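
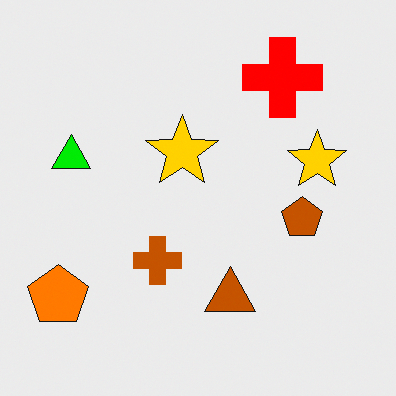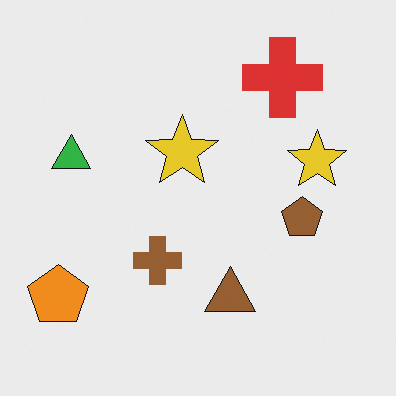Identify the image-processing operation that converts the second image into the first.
It was made much more vivid (saturation change).

All colors are more vivid — a global saturation change.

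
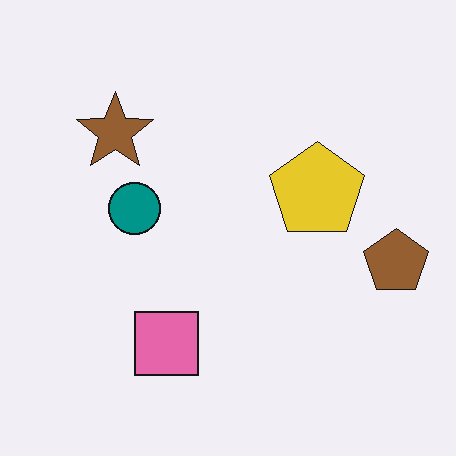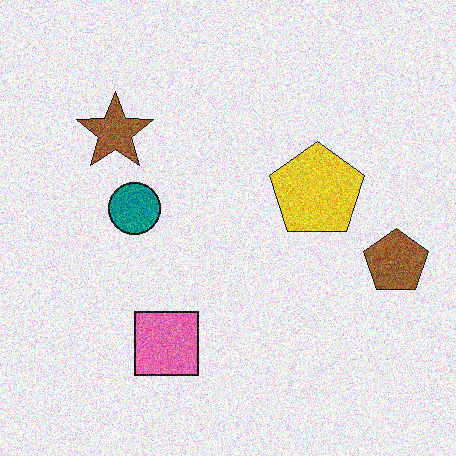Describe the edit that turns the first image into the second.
It was degraded with a thick layer of grain.

Random speckle covers the whole image, including the flat background.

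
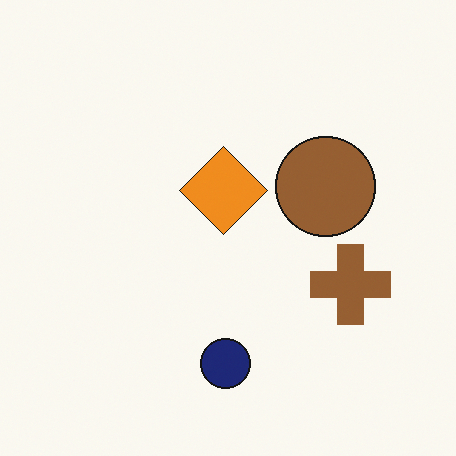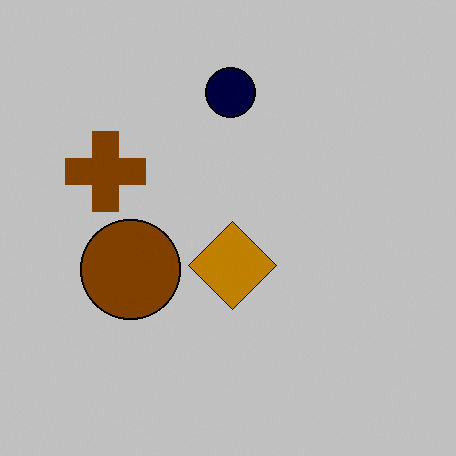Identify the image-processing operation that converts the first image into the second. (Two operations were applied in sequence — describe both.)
The image was aggressively posterized, then rotated 180°.

Each flat color has snapped to a coarser quantized level — most visibly, the near-white background has dropped to a flat grey. The navy circle sits in the bottom of the first image and the top of the second — consistent with a whole-image 180° rotation.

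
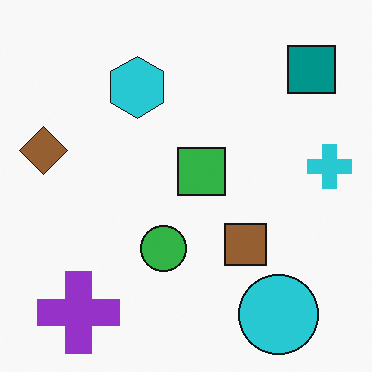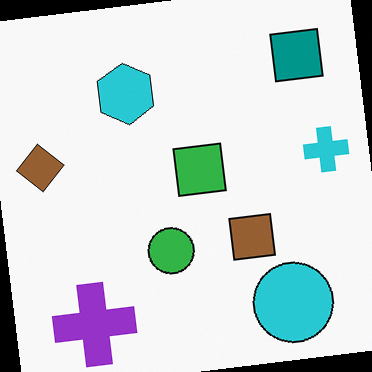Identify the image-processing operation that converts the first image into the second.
The transformation is: rotated counter-clockwise by a slight angle.

Every shape is tilted by the same angle and the image corners show triangular fill wedges — a whole-image rotation by a non-right angle.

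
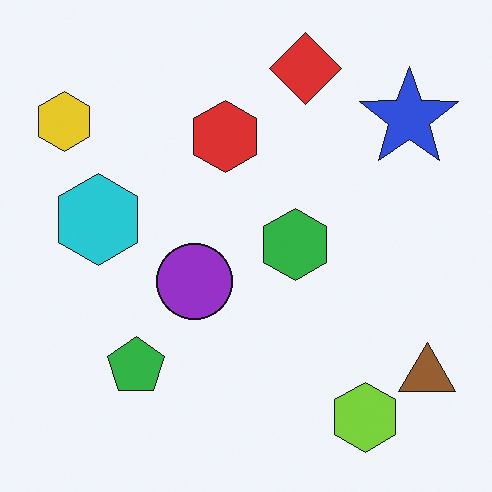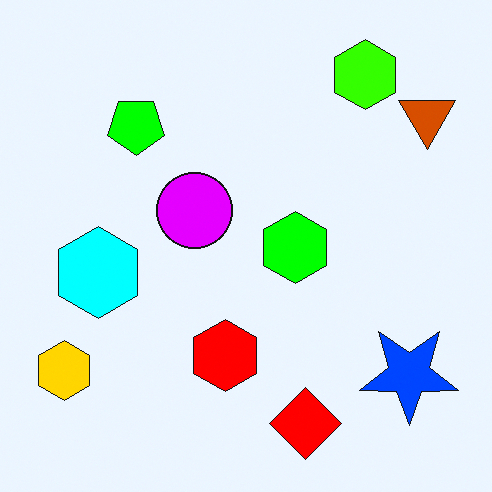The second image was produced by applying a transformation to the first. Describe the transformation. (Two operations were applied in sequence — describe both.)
Flipped vertically (top ↔ bottom), then heavily oversaturated.

The red diamond is in the top of the first image and the bottom of the second — shapes on opposite sides of the horizontal midline have swapped in a mirror flip. All colors are more vivid — a global saturation change.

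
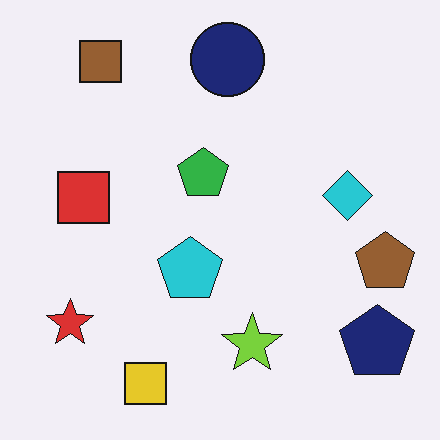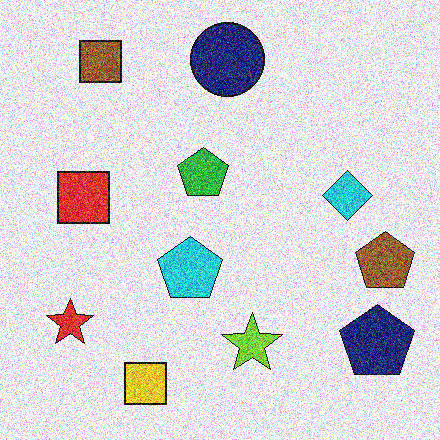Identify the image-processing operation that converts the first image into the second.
Degraded with heavy additive noise.

Random speckle covers the whole image, including the flat background.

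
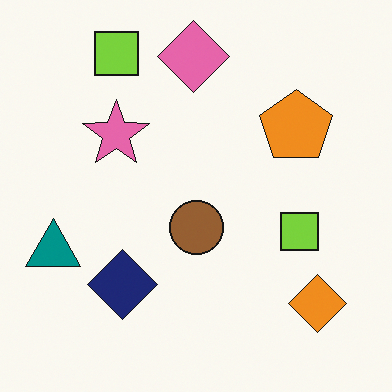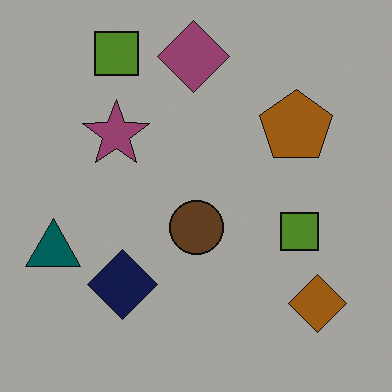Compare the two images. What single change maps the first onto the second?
Darkened a lot.

Every pixel — background and shapes alike — is uniformly darkened.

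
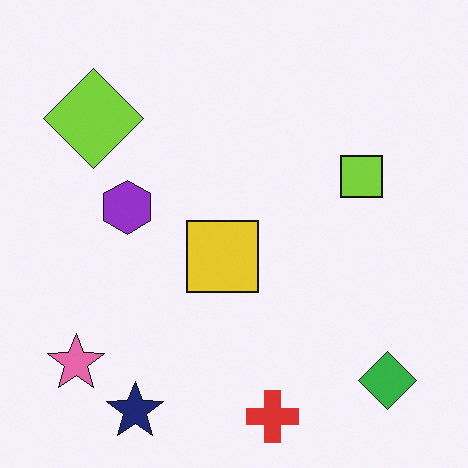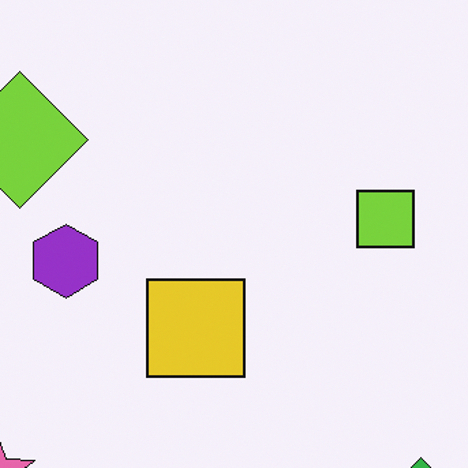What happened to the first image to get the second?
It was cropped to a modestly smaller region and rescaled.

The visible shapes are larger and the field of view is narrower; shapes near the original edges may be partly or wholly outside the frame — a crop-and-rescale.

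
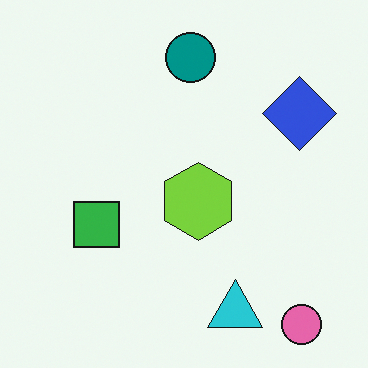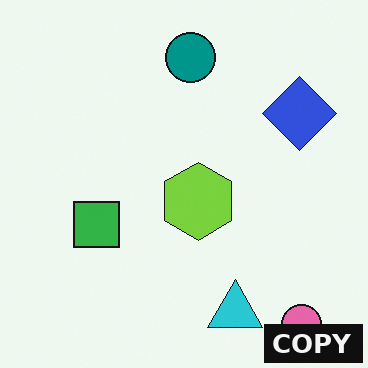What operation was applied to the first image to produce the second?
The second image is the first watermarked with the text "COPY" in the lower-right corner.

A dark label reading "COPY" appears in the lower-right corner.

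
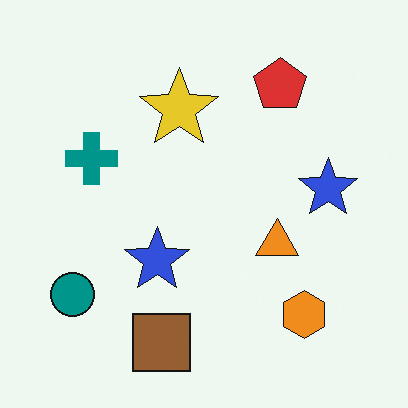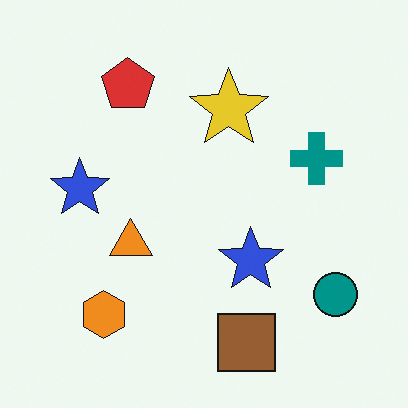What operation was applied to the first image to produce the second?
This is the original image flipped horizontally (left ↔ right).

The teal circle is in the bottom-left of the first image and the bottom-right of the second — shapes on opposite sides of the vertical midline have swapped in a mirror flip.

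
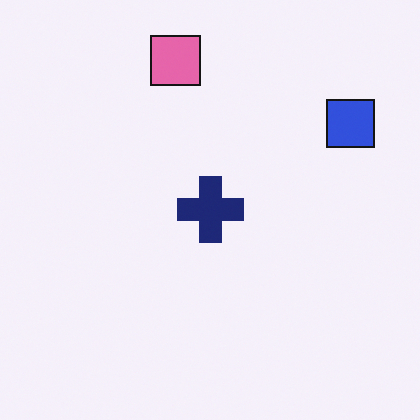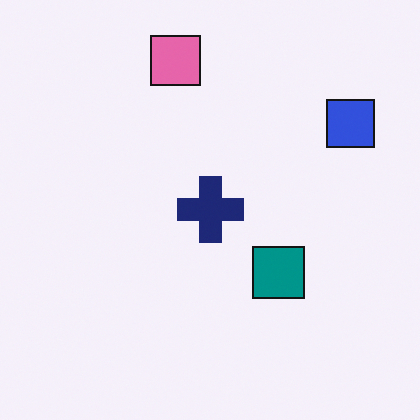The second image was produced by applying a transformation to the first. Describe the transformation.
Overlaid with an additional teal square.

A teal square appears in the second image that is absent from the first.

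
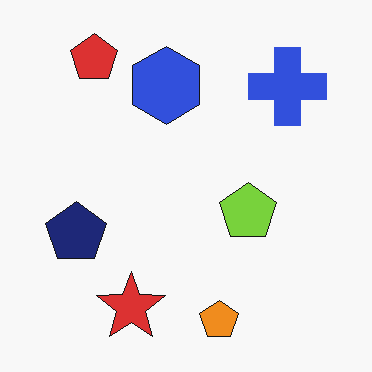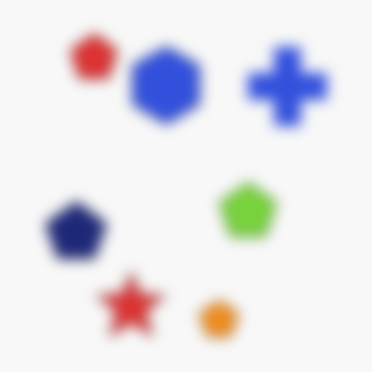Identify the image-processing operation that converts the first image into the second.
It was strongly gaussian-blurred.

Shape edges and outlines are uniformly softened across the whole image.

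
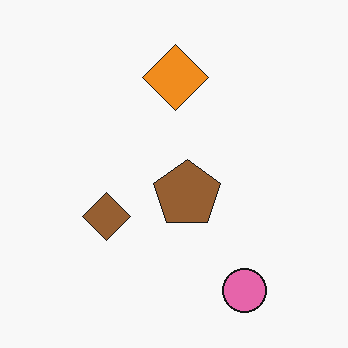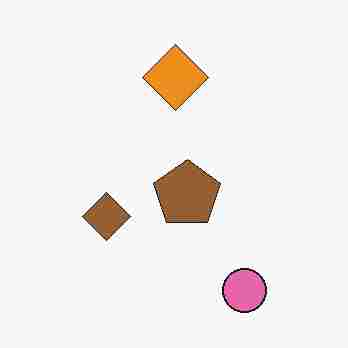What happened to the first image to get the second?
Degraded with heavy JPEG compression.

Blocky 8×8 compression artifacts appear around shape edges and the flat background shows ringing — characteristic JPEG degradation.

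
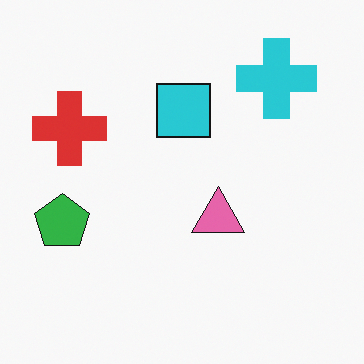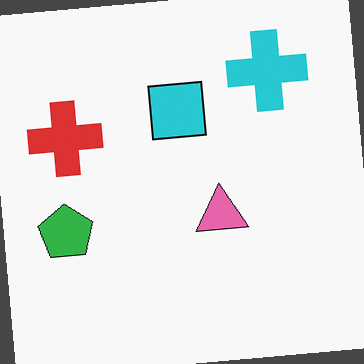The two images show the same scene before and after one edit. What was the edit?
The transformation is: rotated counter-clockwise by a small amount.

Every shape is tilted by the same angle and the image corners show triangular fill wedges — a whole-image rotation by a non-right angle.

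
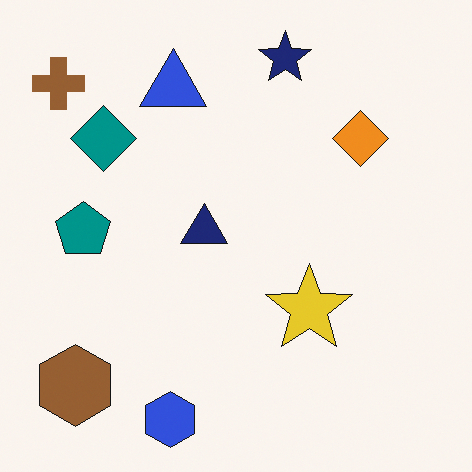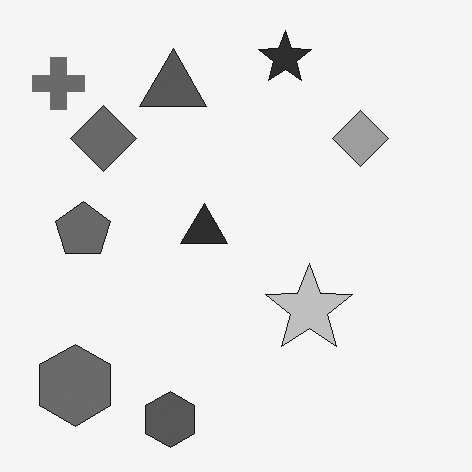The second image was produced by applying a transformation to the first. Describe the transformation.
The image was converted to grayscale.

All color is removed — every shape is now a shade of grey.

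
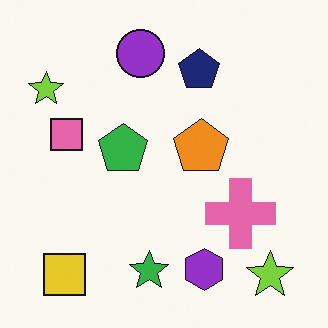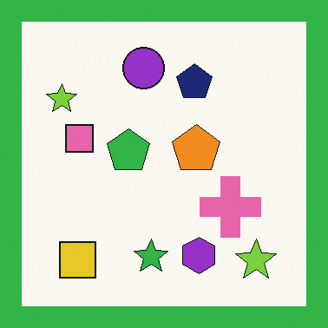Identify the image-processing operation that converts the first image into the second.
It was framed with a green border.

A solid green frame runs around the edge of the second image, with the content slightly shrunk inside it.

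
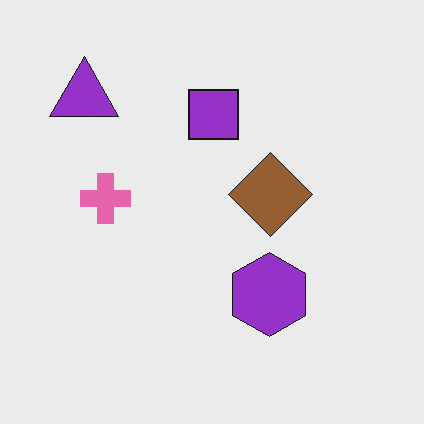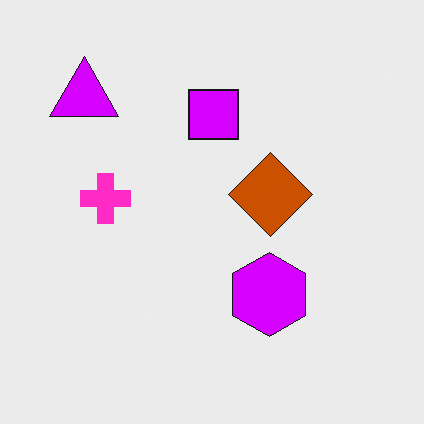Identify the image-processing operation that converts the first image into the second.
This is the original image heavily oversaturated.

All colors are more vivid — a global saturation change.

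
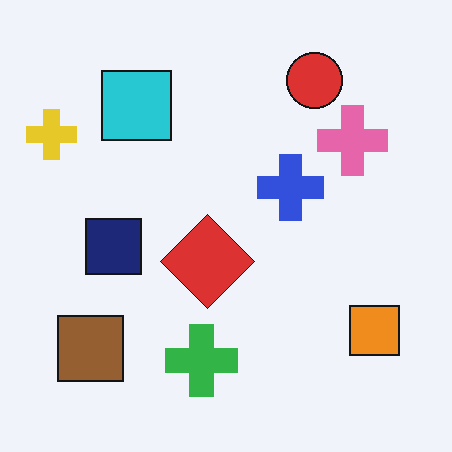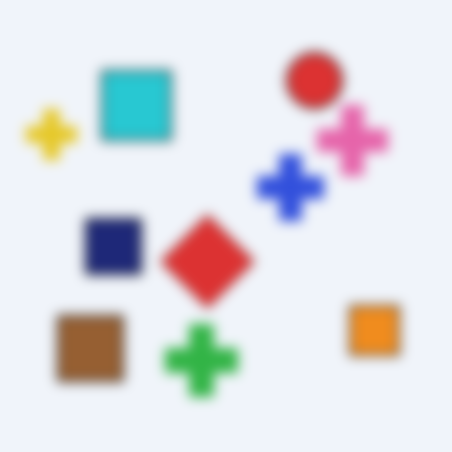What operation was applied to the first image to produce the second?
The second image is the first strongly gaussian-blurred.

Shape edges and outlines are uniformly softened across the whole image.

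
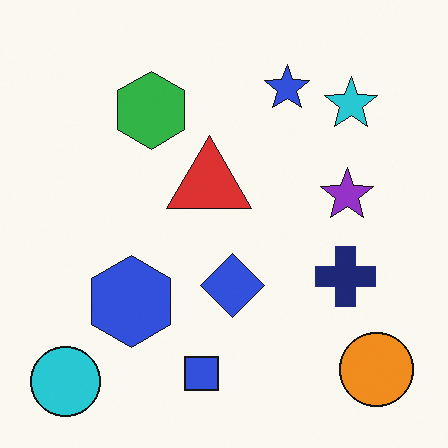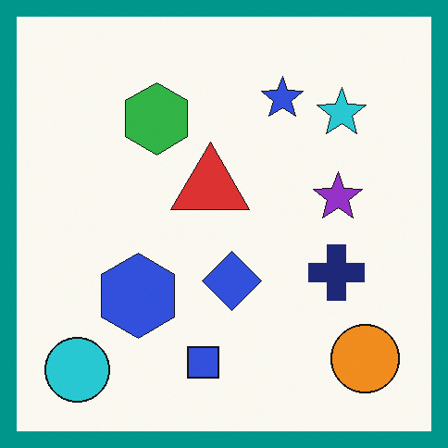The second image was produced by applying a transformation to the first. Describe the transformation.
This is the original image framed with a teal border.

A solid teal frame runs around the edge of the second image, with the content slightly shrunk inside it.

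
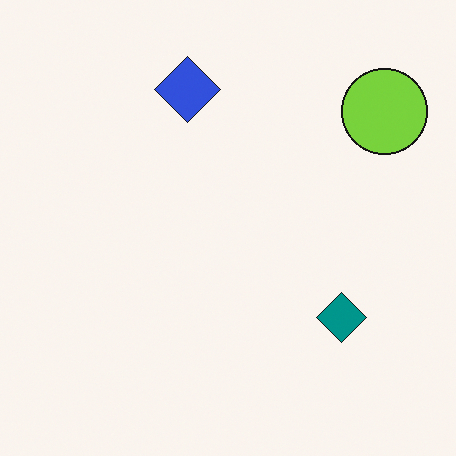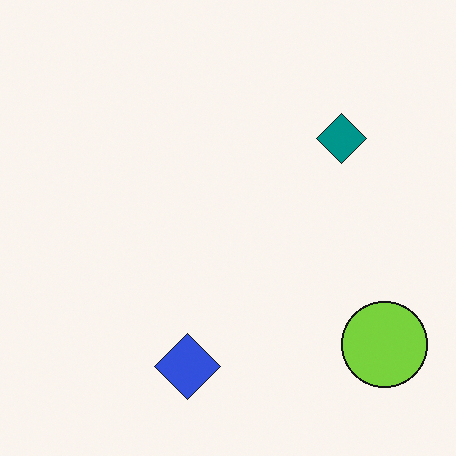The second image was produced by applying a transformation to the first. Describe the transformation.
The image was flipped vertically (top ↔ bottom).

The blue diamond is in the top of the first image and the bottom of the second — shapes on opposite sides of the horizontal midline have swapped in a mirror flip.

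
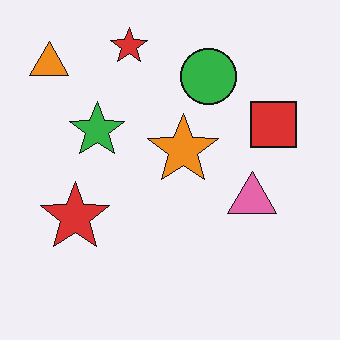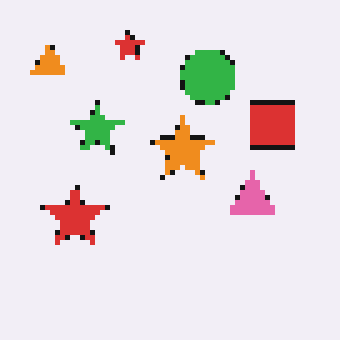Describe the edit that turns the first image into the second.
The second image is the first lightly pixelated (a mild mosaic effect).

Shapes are reduced to large square blocks; fine edges and outlines are lost — a downscale-then-upscale (mosaic) effect.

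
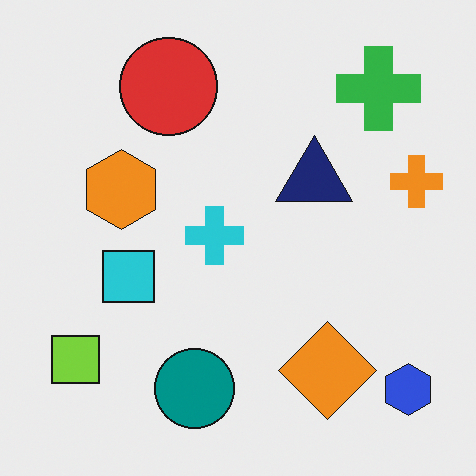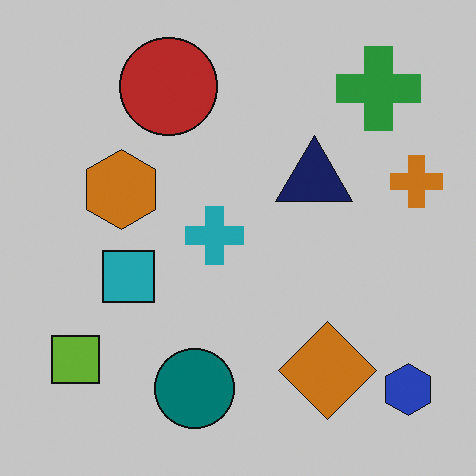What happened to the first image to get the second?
Darkened a little.

Every pixel — background and shapes alike — is uniformly darkened.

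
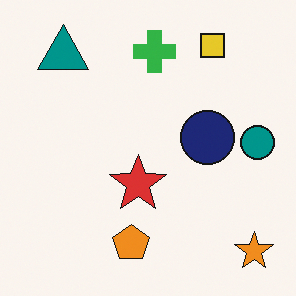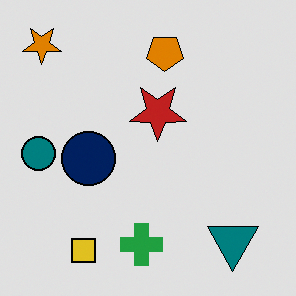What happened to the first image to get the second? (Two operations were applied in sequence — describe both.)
This is the original image rotated 180°, then posterized to a reduced palette.

The orange star sits in the bottom-right of the first image and the top-left of the second — consistent with a whole-image 180° rotation. Each flat color has snapped to a coarser quantized level — most visibly, the near-white background has dropped to a flat grey.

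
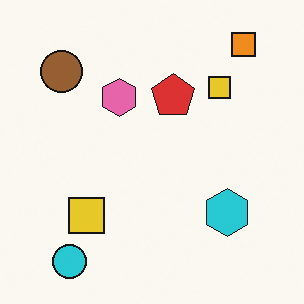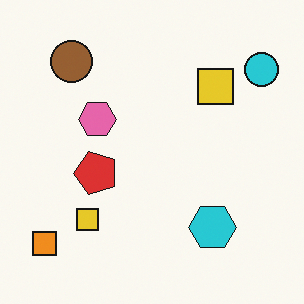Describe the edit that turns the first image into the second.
The transformation is: transposed (reflected across the top-left ↔ bottom-right diagonal).

Shapes have swapped their row and column positions — what was in the top-right is now in the bottom-left — a diagonal reflection.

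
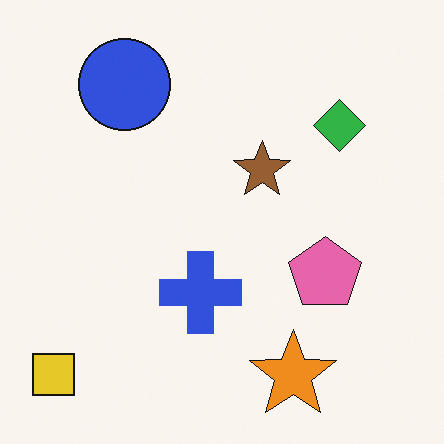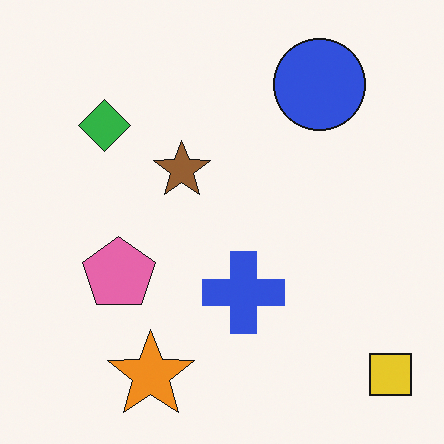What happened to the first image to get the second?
This is the original image flipped horizontally (left ↔ right).

The yellow square is in the bottom-left of the first image and the bottom-right of the second — shapes on opposite sides of the vertical midline have swapped in a mirror flip.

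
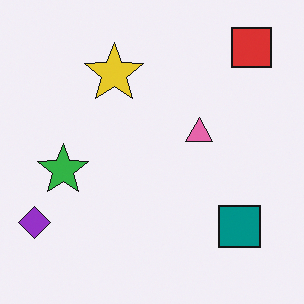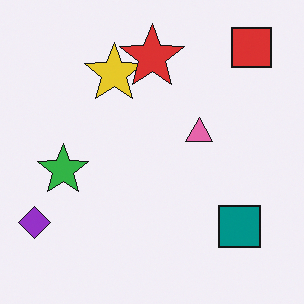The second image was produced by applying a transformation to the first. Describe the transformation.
The second image is the first overlaid with an additional red star.

A red star appears in the second image that is absent from the first.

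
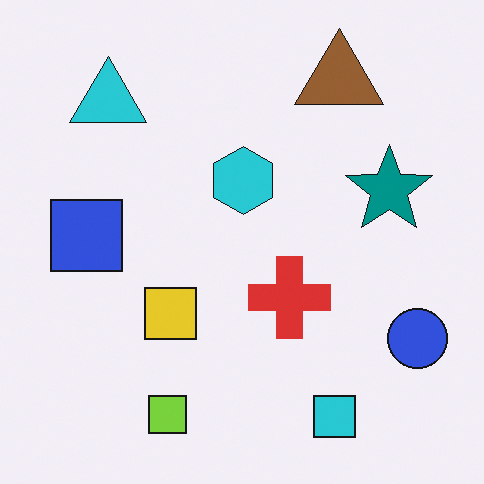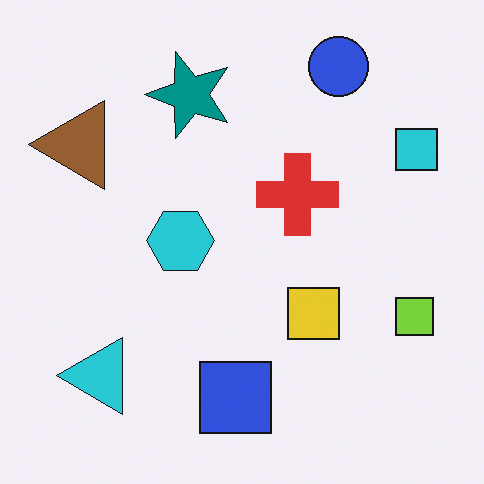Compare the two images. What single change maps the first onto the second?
The transformation is: rotated 90° counter-clockwise.

The blue circle sits in the bottom-right of the first image and the top-right of the second — consistent with a whole-image 90° counter-clockwise rotation.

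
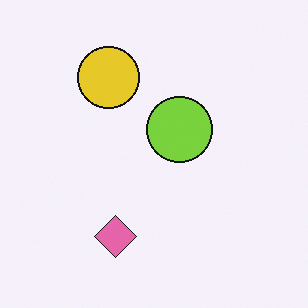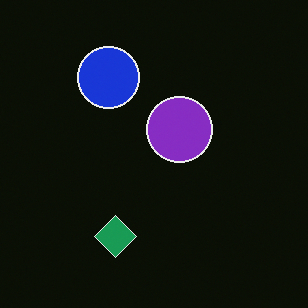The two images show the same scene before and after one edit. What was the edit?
It was color-inverted (negative).

The light background has become dark and every shape's color is its complement — a photographic negative.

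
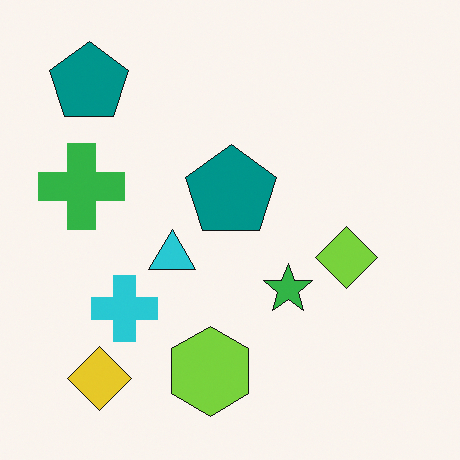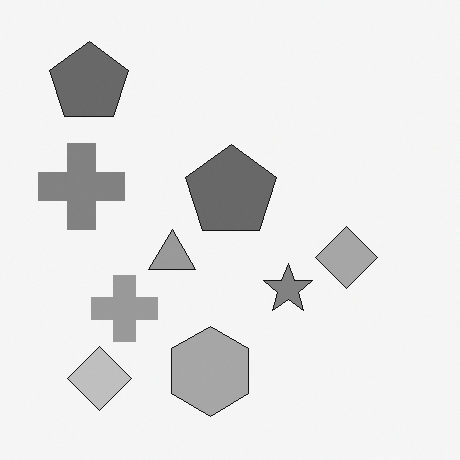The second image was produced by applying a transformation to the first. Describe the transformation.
Converted to grayscale.

All color is removed — every shape is now a shade of grey.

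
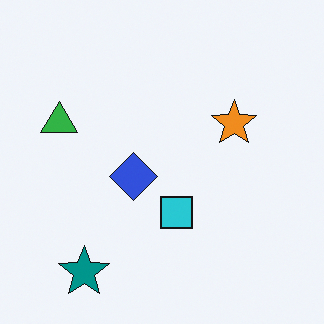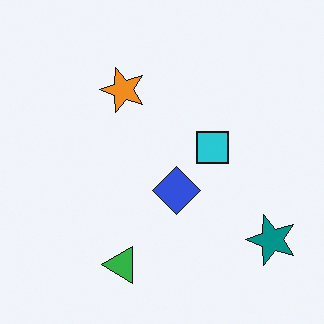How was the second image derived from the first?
This is the original image rotated 90° counter-clockwise.

The teal star sits in the bottom-left of the first image and the bottom-right of the second — consistent with a whole-image 90° counter-clockwise rotation.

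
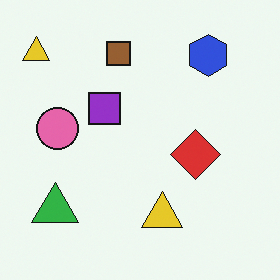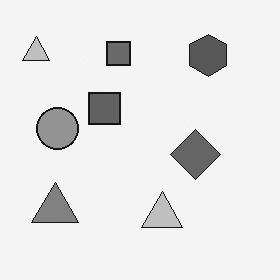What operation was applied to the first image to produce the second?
The transformation is: converted to grayscale.

All color is removed — every shape is now a shade of grey.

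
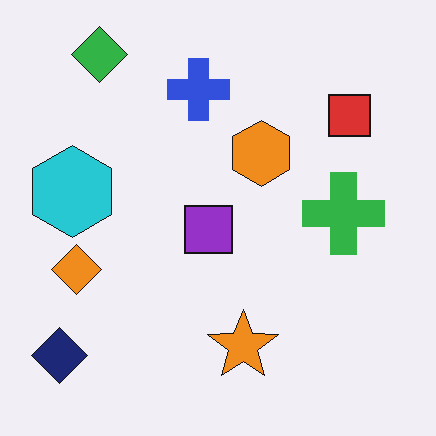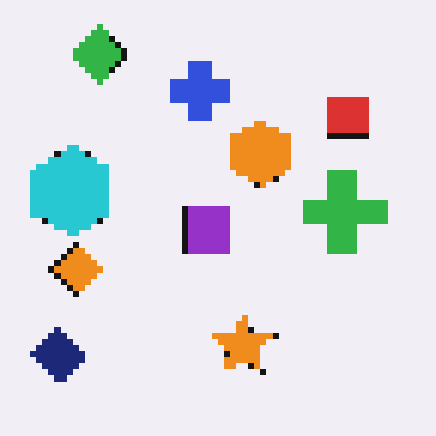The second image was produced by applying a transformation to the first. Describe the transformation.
The transformation is: pixelated into visible square blocks.

Shapes are reduced to large square blocks; fine edges and outlines are lost — a downscale-then-upscale (mosaic) effect.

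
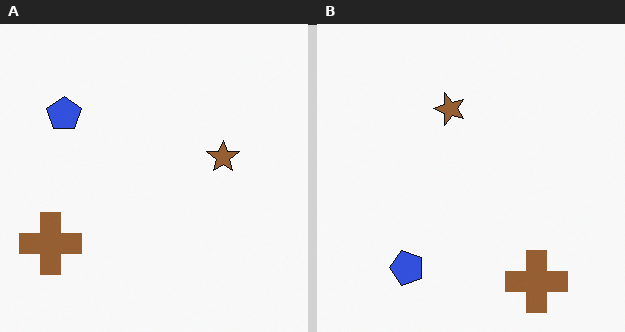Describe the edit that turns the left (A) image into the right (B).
This is the original image rotated 90° counter-clockwise.

The brown cross sits in the bottom-left of the left (A) image and the bottom-right of the right (B) — consistent with a whole-image 90° counter-clockwise rotation.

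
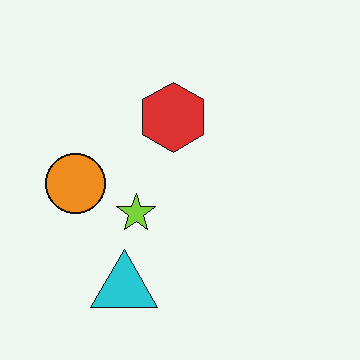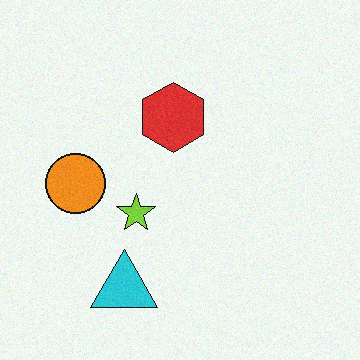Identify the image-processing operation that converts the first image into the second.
It was degraded with light additive noise.

Random speckle covers the whole image, including the flat background.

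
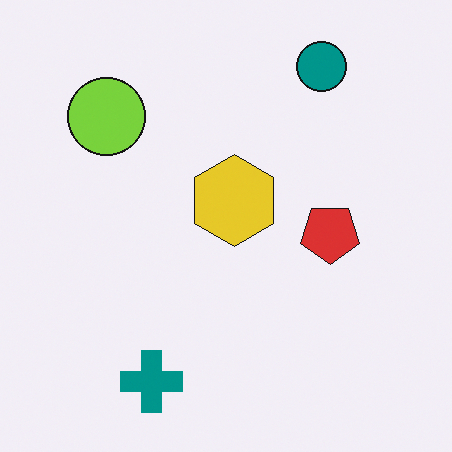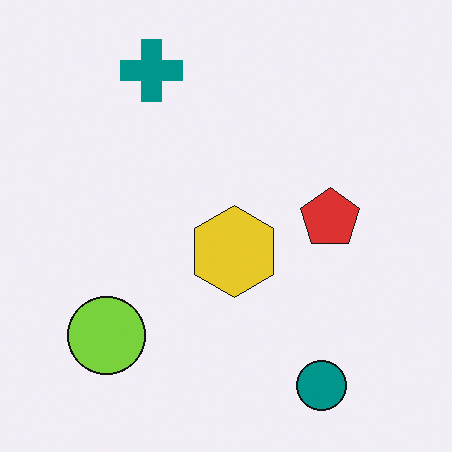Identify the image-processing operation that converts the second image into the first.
It was flipped vertically (top ↔ bottom).

The teal circle is in the bottom-right of the second image and the top-right of the first — shapes on opposite sides of the horizontal midline have swapped in a mirror flip.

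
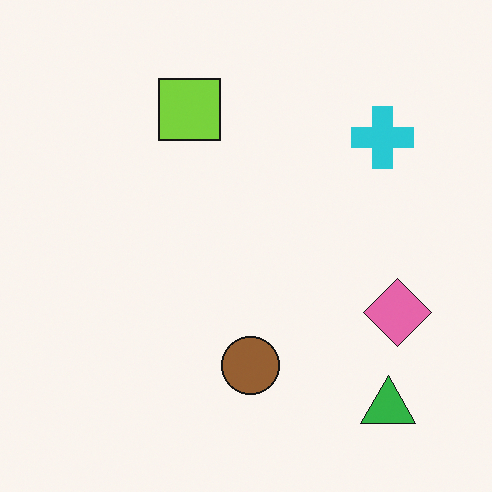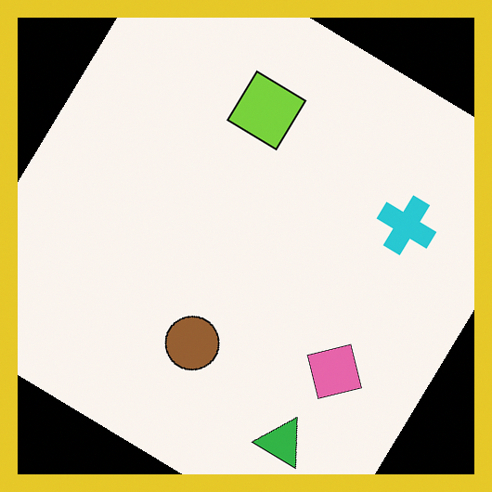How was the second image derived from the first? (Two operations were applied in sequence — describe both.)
Rotated clockwise by a large amount — several tens of degrees, then framed with a yellow border.

Every shape is tilted by the same angle and the image corners show triangular fill wedges — a whole-image rotation by a non-right angle. A solid yellow frame runs around the edge of the second image, with the content slightly shrunk inside it.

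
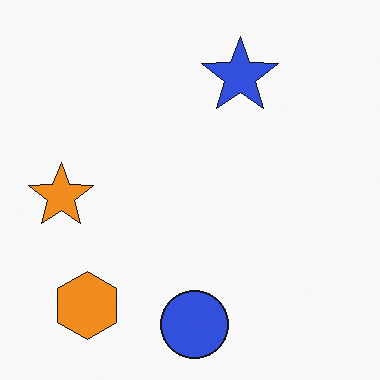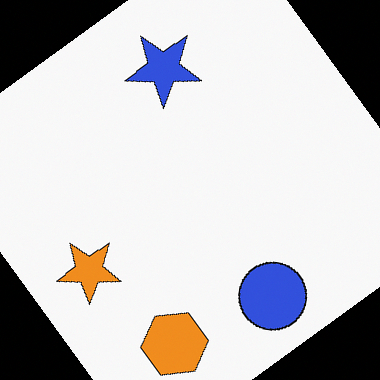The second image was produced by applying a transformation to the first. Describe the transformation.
It was rotated counter-clockwise by a large amount — several tens of degrees.

Every shape is tilted by the same angle and the image corners show triangular fill wedges — a whole-image rotation by a non-right angle.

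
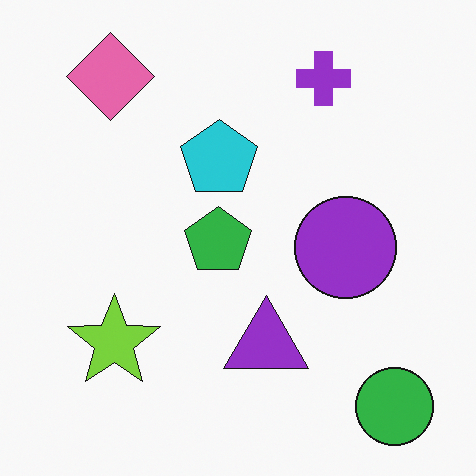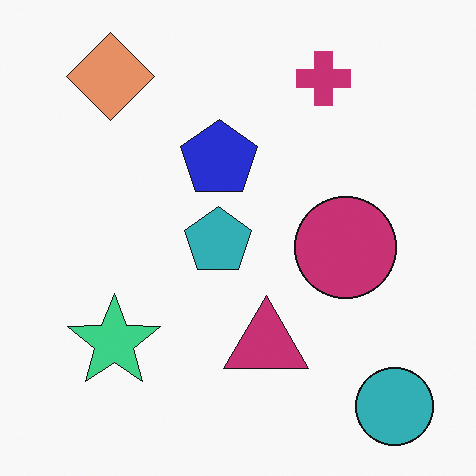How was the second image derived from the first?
The transformation is: hue-shifted slightly.

Every shape's color has rotated by the same amount around the hue wheel — a uniform hue shift.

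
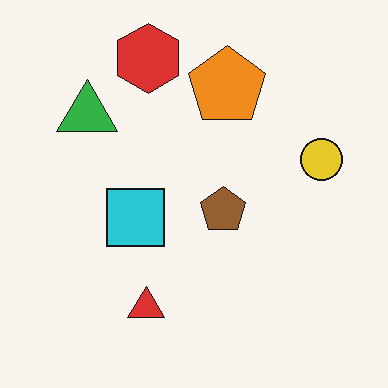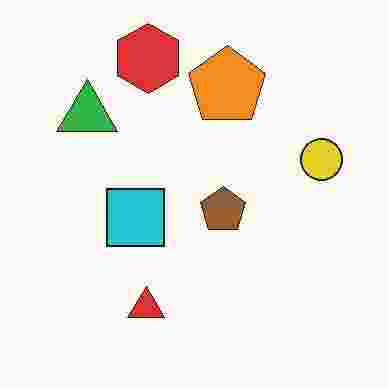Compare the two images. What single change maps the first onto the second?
It was degraded with heavy JPEG compression.

Blocky 8×8 compression artifacts appear around shape edges and the flat background shows ringing — characteristic JPEG degradation.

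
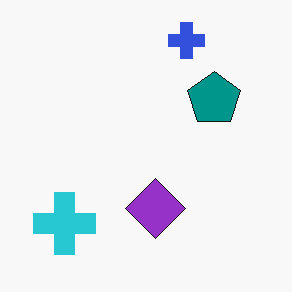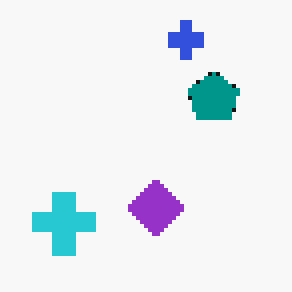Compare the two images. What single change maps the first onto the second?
Lightly pixelated (a mild mosaic effect).

Shapes are reduced to large square blocks; fine edges and outlines are lost — a downscale-then-upscale (mosaic) effect.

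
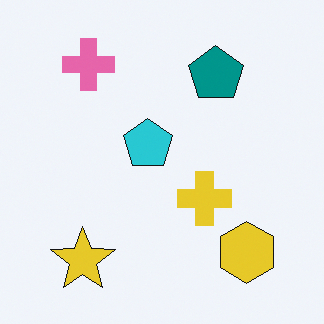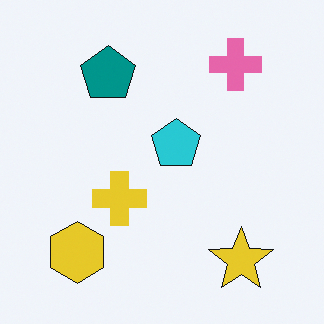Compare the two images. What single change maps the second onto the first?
The transformation is: flipped horizontally (left ↔ right).

The yellow hexagon is in the bottom-left of the second image and the bottom-right of the first — shapes on opposite sides of the vertical midline have swapped in a mirror flip.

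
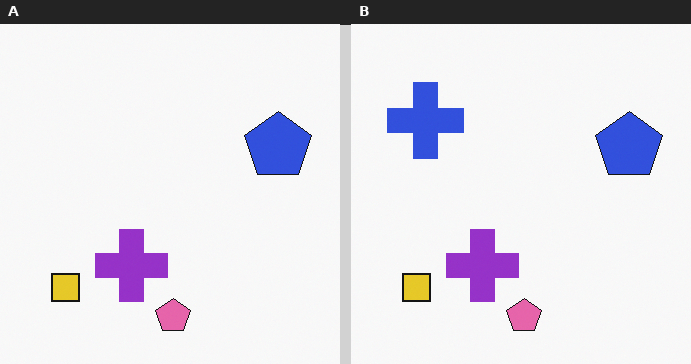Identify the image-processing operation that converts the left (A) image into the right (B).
This is the original image overlaid with an additional blue cross.

A blue cross appears in the right (B) image that is absent from the left (A).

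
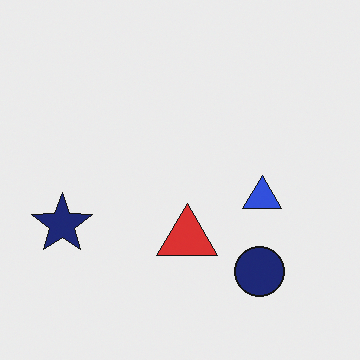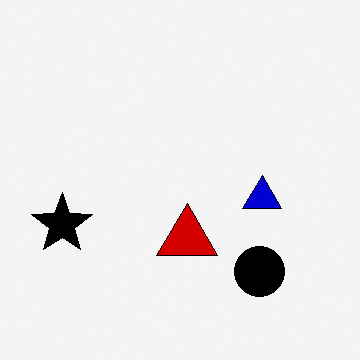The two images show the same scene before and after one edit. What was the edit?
The transformation is: boosted in contrast.

Tones are pushed away from mid-grey across the whole image — a global contrast change.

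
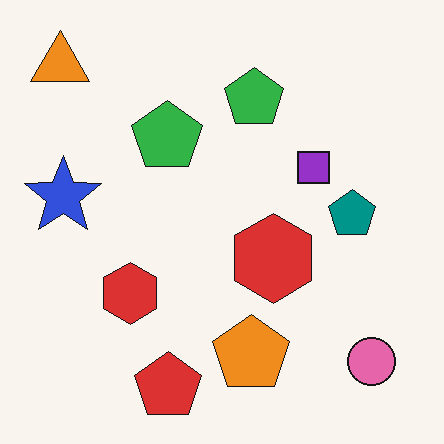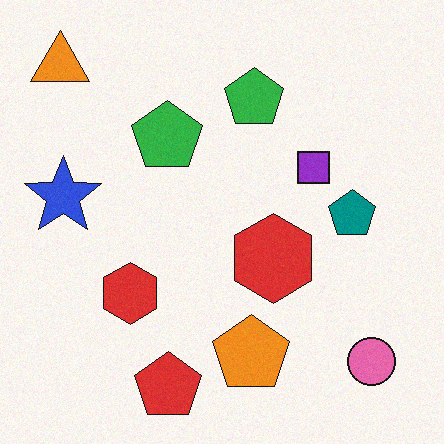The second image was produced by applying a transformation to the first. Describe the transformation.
It was degraded with a light layer of grain.

Random speckle covers the whole image, including the flat background.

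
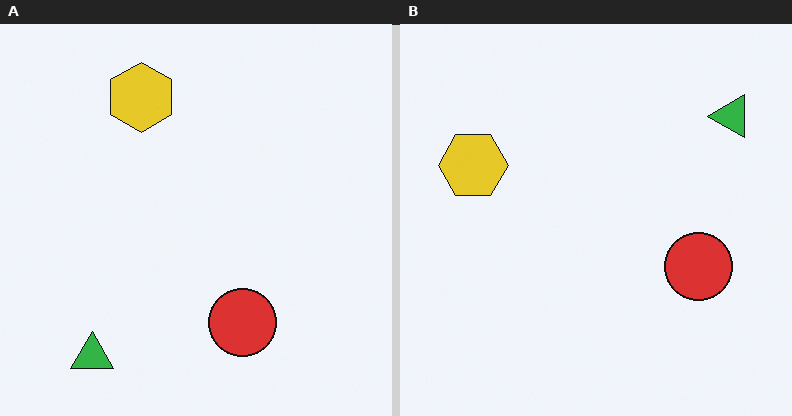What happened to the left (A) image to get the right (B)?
This is the original image transposed (reflected across the top-left ↔ bottom-right diagonal).

Shapes have swapped their row and column positions — what was in the top-right is now in the bottom-left — a diagonal reflection.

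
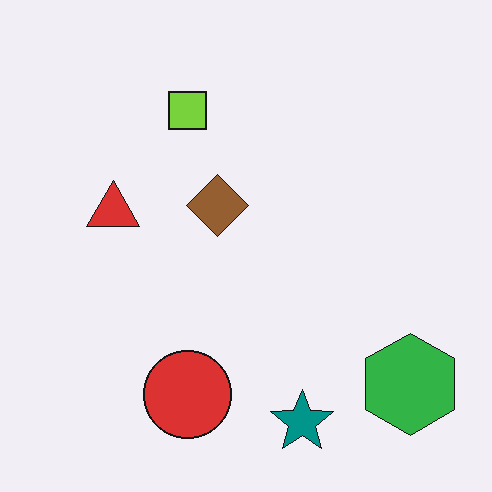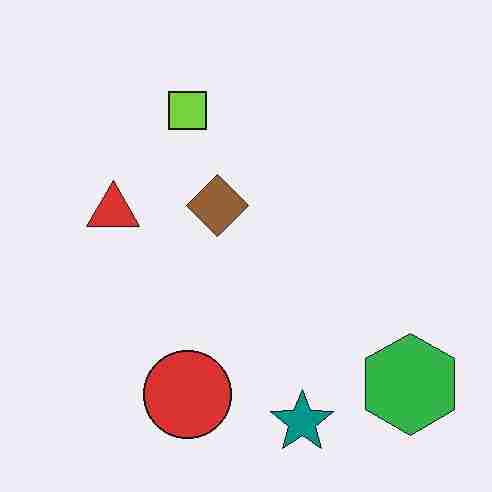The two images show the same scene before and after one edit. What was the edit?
The transformation is: degraded with heavy JPEG compression.

Blocky 8×8 compression artifacts appear around shape edges and the flat background shows ringing — characteristic JPEG degradation.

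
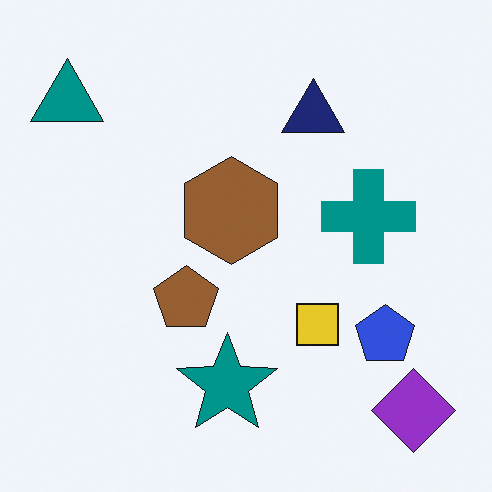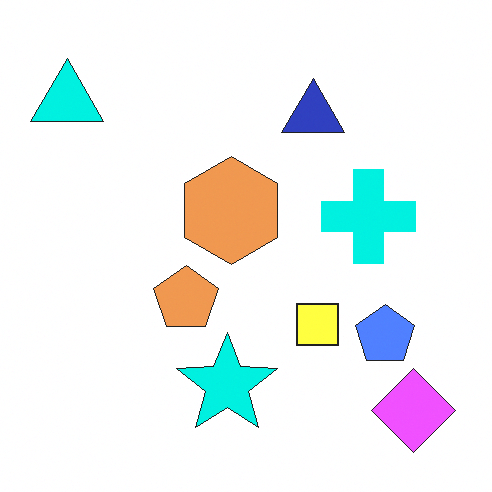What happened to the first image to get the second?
It was noticeably brightened.

Every pixel — background and shapes alike — is uniformly brightened.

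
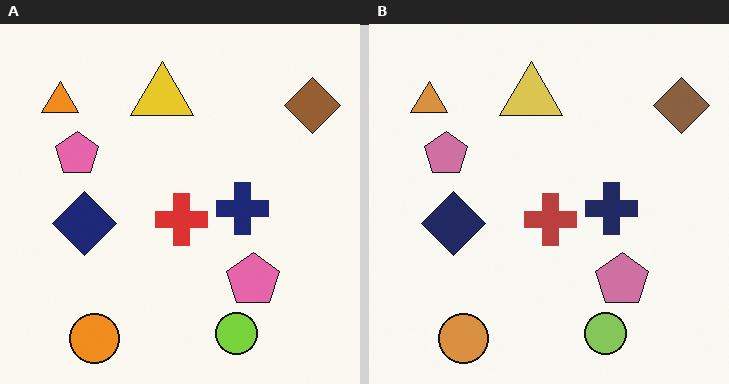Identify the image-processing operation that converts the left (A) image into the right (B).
The image was slightly desaturated.

All colors are more muted and greyish — a global saturation change.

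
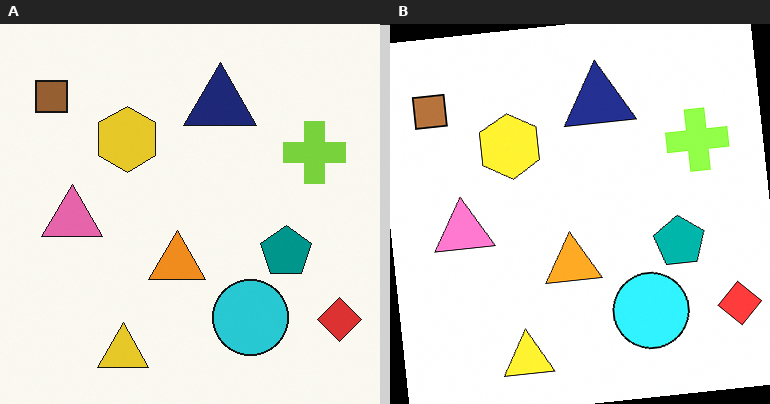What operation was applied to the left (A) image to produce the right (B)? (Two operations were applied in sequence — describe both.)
Rotated counter-clockwise by a small amount, then slightly brightened.

Every shape is tilted by the same angle and the image corners show triangular fill wedges — a whole-image rotation by a non-right angle. Every pixel — background and shapes alike — is uniformly brightened.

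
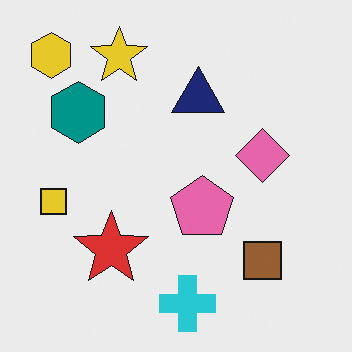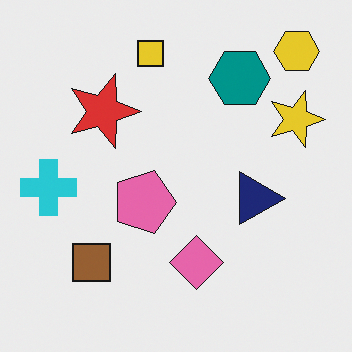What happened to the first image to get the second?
The image was rotated 90° clockwise.

The yellow hexagon sits in the top-left of the first image and the top-right of the second — consistent with a whole-image 90° clockwise rotation.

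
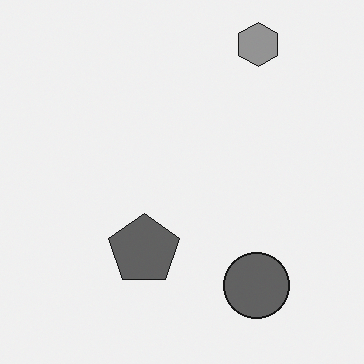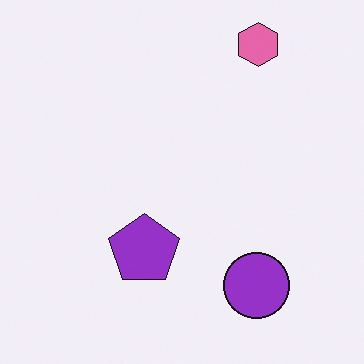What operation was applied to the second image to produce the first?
It was converted to grayscale.

All color is removed — every shape is now a shade of grey.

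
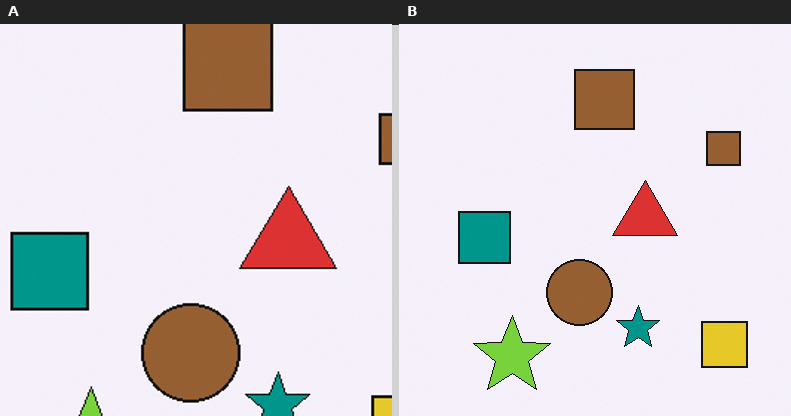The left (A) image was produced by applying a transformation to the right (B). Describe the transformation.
The transformation is: cropped to a modestly smaller region and rescaled.

The visible shapes are larger and the field of view is narrower; shapes near the original edges may be partly or wholly outside the frame — a crop-and-rescale.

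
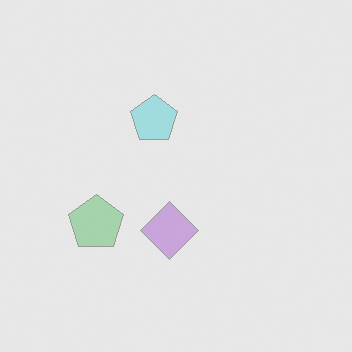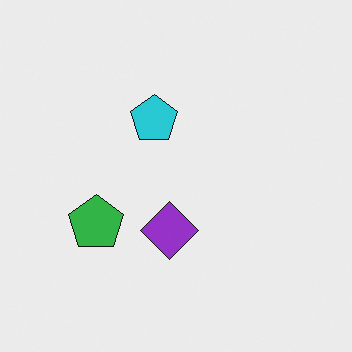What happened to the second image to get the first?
The transformation is: given much lower contrast.

Tones are pushed toward mid-grey across the whole image — a global contrast change.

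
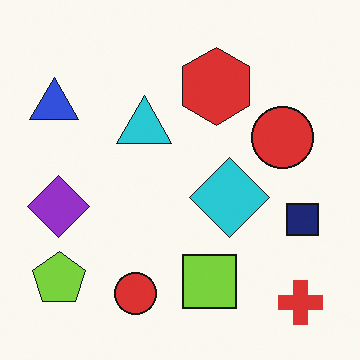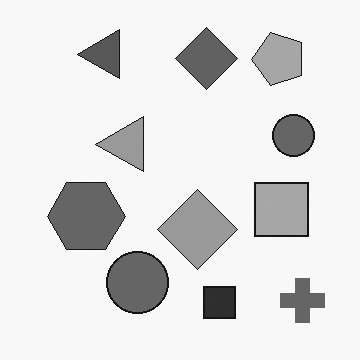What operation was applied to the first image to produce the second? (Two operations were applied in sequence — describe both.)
It was transposed (reflected across the top-left ↔ bottom-right diagonal), then converted to grayscale.

Shapes have swapped their row and column positions — what was in the top-right is now in the bottom-left — a diagonal reflection. All color is removed — every shape is now a shade of grey.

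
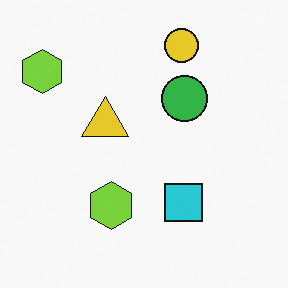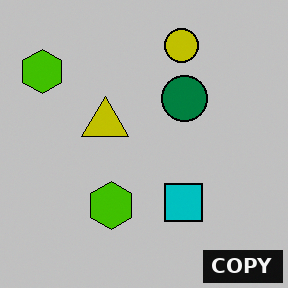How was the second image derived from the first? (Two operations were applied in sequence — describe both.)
Aggressively posterized, then watermarked with the text "COPY" in the lower-right corner.

Each flat color has snapped to a coarser quantized level — most visibly, the near-white background has dropped to a flat grey. A dark label reading "COPY" appears in the lower-right corner.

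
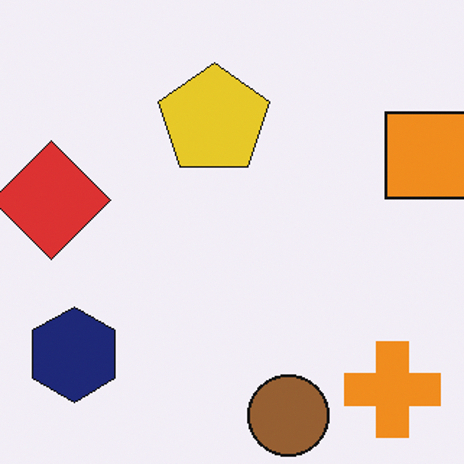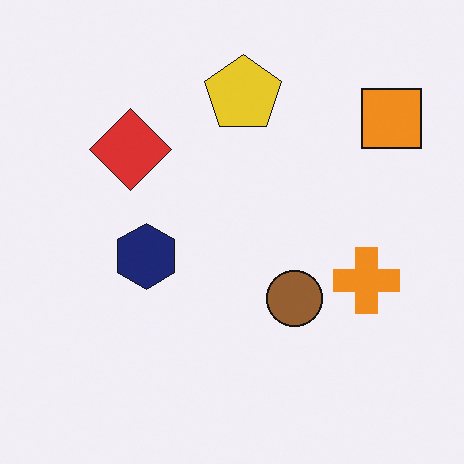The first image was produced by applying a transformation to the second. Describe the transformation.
Cropped slightly and scaled back up.

The visible shapes are larger and the field of view is narrower; shapes near the original edges may be partly or wholly outside the frame — a crop-and-rescale.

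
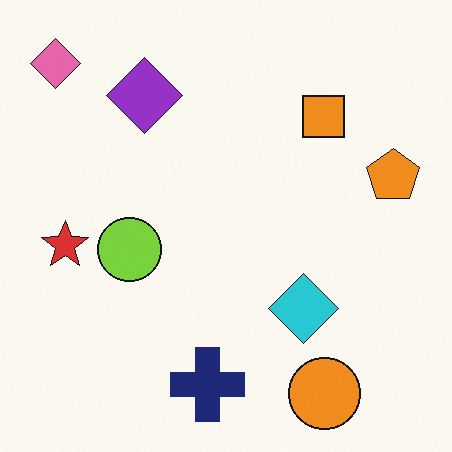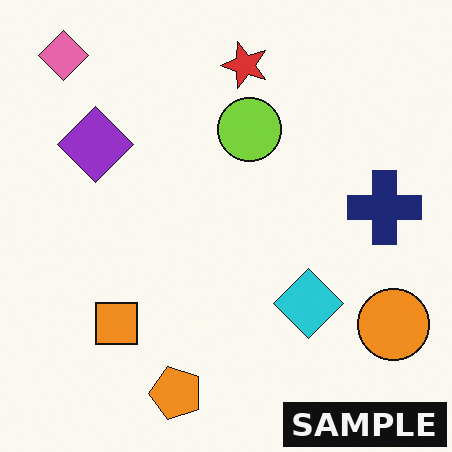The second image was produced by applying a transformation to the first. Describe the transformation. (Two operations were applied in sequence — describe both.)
Transposed (reflected across the top-left ↔ bottom-right diagonal), then watermarked with the text "SAMPLE" in the lower-right corner.

Shapes have swapped their row and column positions — what was in the top-right is now in the bottom-left — a diagonal reflection. A dark label reading "SAMPLE" appears in the lower-right corner.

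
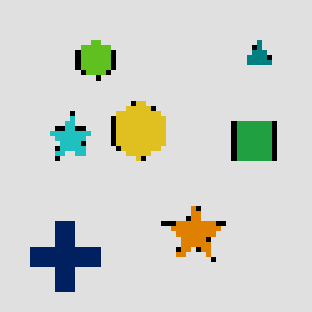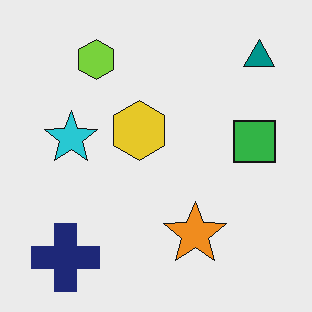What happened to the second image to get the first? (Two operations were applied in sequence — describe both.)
This is the original image posterized to a reduced palette, then mildly pixelated.

Each flat color has snapped to a coarser quantized level — most visibly, the near-white background has dropped to a flat grey. Shapes are reduced to large square blocks; fine edges and outlines are lost — a downscale-then-upscale (mosaic) effect.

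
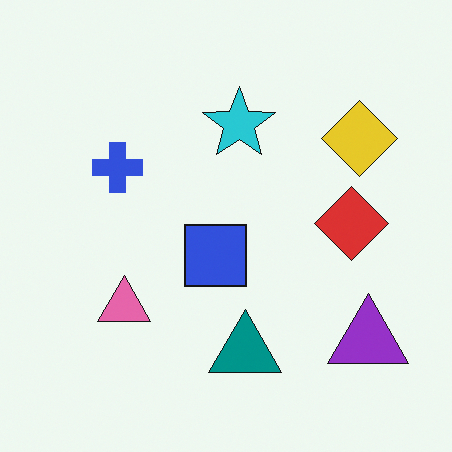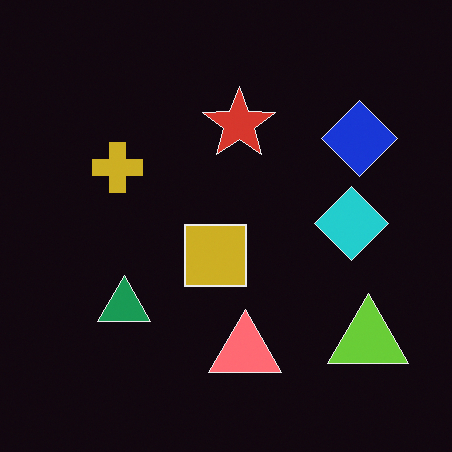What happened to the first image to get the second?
Color-inverted (negative).

The light background has become dark and every shape's color is its complement — a photographic negative.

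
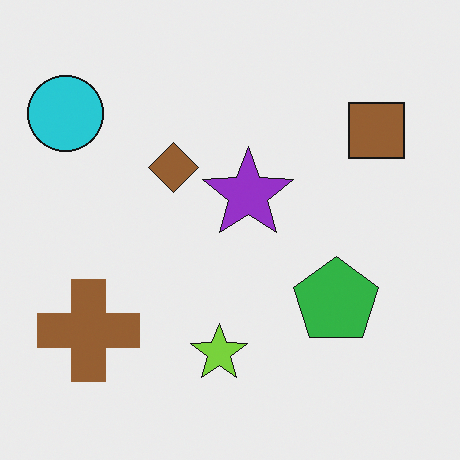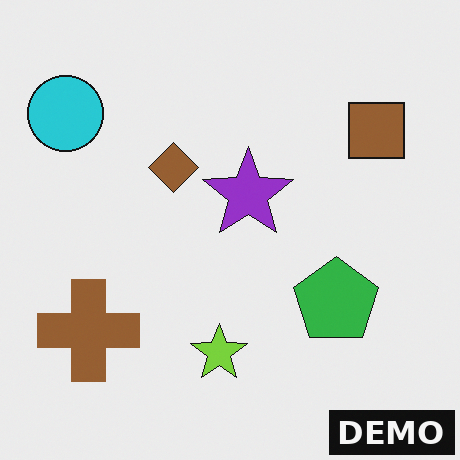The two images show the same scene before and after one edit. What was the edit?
The transformation is: watermarked with the text "DEMO" in the lower-right corner.

A dark label reading "DEMO" appears in the lower-right corner.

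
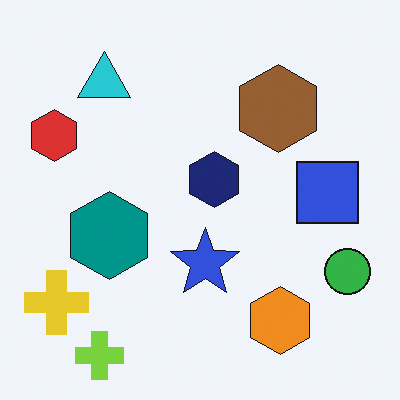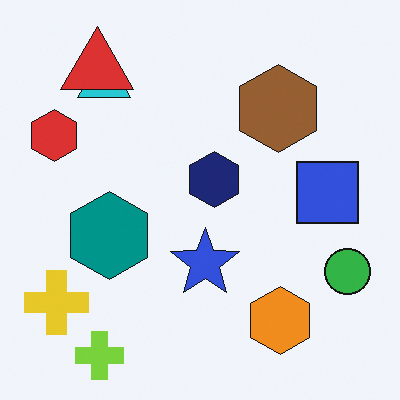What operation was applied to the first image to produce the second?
The transformation is: overlaid with an additional red triangle.

A red triangle appears in the second image that is absent from the first.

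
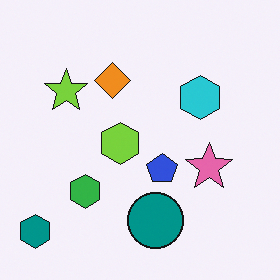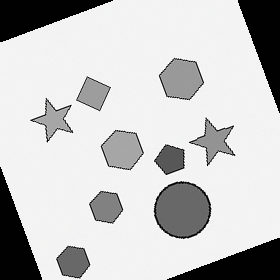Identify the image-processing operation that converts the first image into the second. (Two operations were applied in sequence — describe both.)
It was rotated counter-clockwise by a clearly visible amount, then converted to grayscale.

Every shape is tilted by the same angle and the image corners show triangular fill wedges — a whole-image rotation by a non-right angle. All color is removed — every shape is now a shade of grey.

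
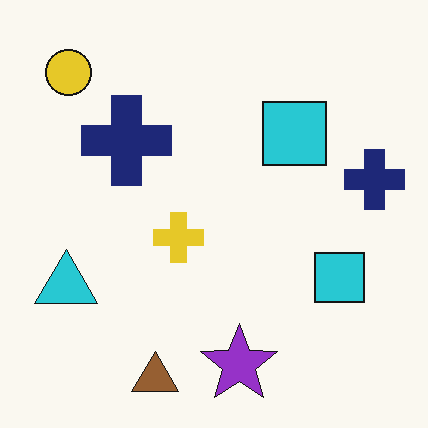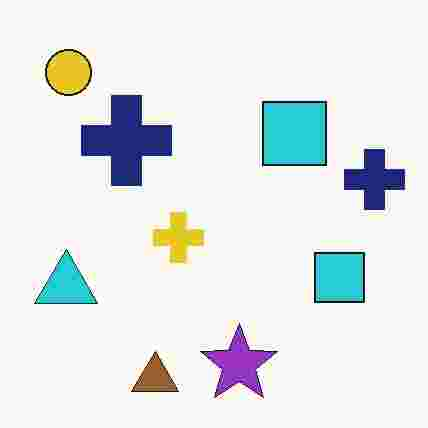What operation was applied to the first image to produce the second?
The image was degraded with heavy JPEG compression.

Blocky 8×8 compression artifacts appear around shape edges and the flat background shows ringing — characteristic JPEG degradation.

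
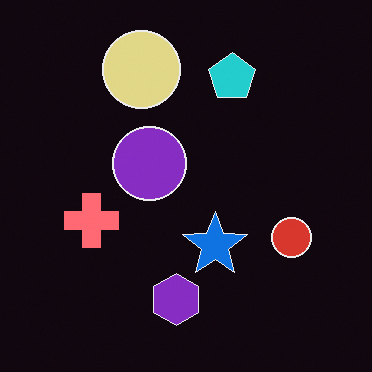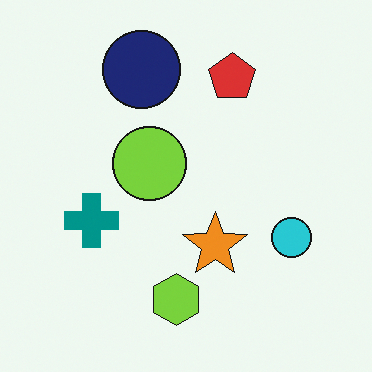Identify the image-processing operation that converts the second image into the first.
This is the original image color-inverted (negative).

The light background has become dark and every shape's color is its complement — a photographic negative.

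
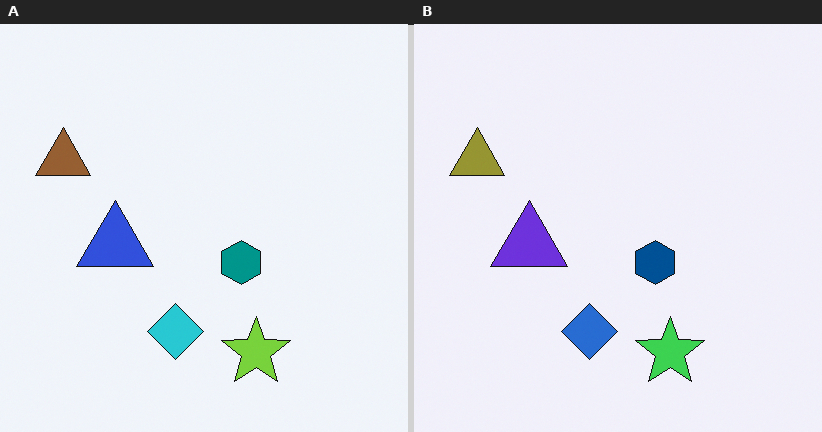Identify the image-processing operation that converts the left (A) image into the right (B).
It was hue-shifted slightly.

Every shape's color has rotated by the same amount around the hue wheel — a uniform hue shift.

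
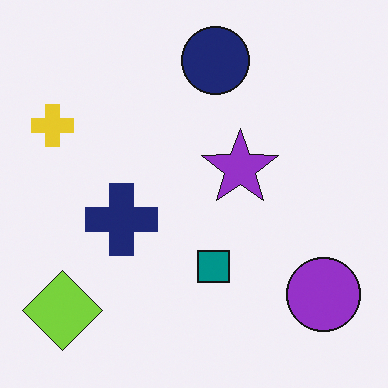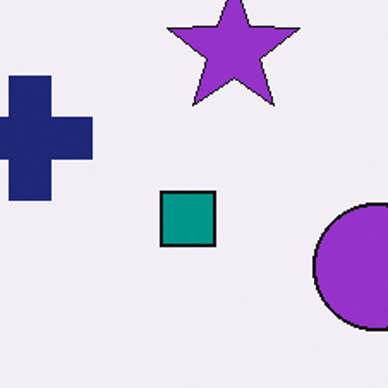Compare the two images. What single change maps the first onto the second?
The image was cropped to a noticeably smaller region and rescaled.

The visible shapes are larger and the field of view is narrower; shapes near the original edges may be partly or wholly outside the frame — a crop-and-rescale.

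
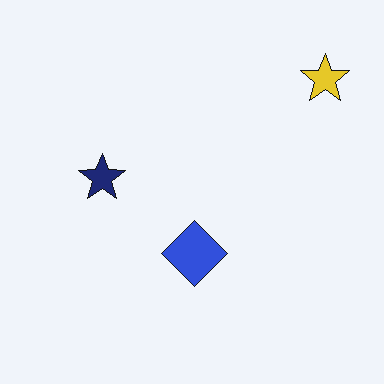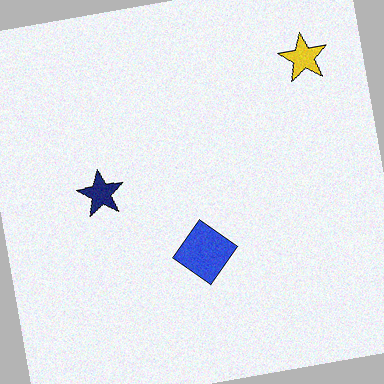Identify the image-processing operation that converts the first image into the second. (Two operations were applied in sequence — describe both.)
The transformation is: degraded with a light layer of grain, then rotated counter-clockwise by a slight angle.

Random speckle covers the whole image, including the flat background. Every shape is tilted by the same angle and the image corners show triangular fill wedges — a whole-image rotation by a non-right angle.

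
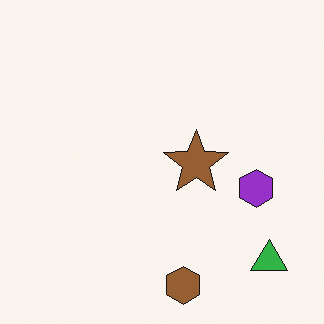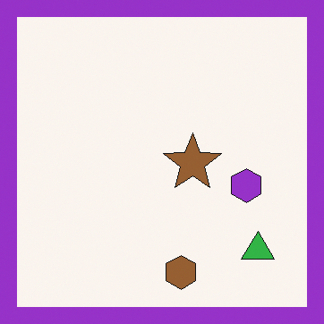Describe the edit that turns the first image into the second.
Framed with a purple border.

A solid purple frame runs around the edge of the second image, with the content slightly shrunk inside it.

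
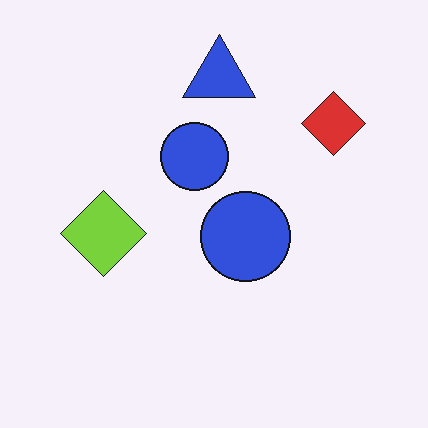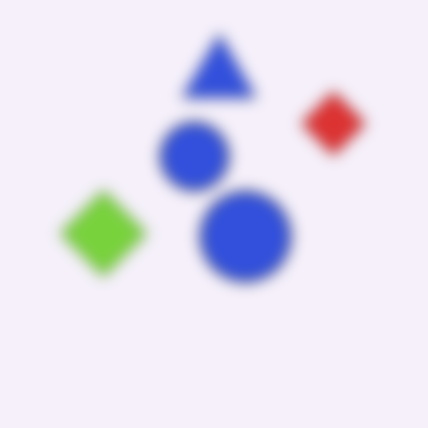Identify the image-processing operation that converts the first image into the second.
The second image is the first heavily blurred.

Shape edges and outlines are uniformly softened across the whole image.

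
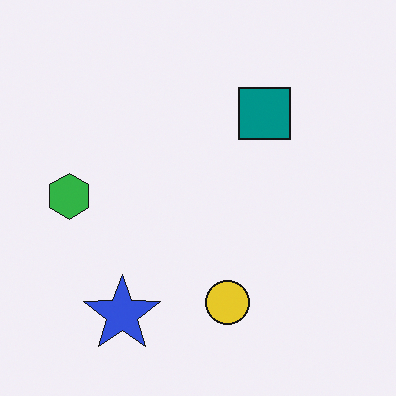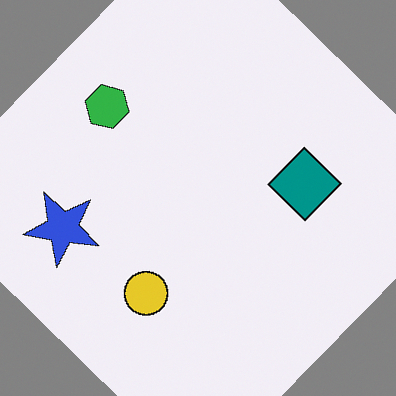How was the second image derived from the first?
It was rotated clockwise by a large amount — several tens of degrees.

Every shape is tilted by the same angle and the image corners show triangular fill wedges — a whole-image rotation by a non-right angle.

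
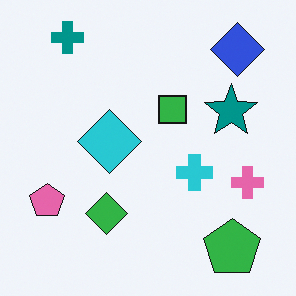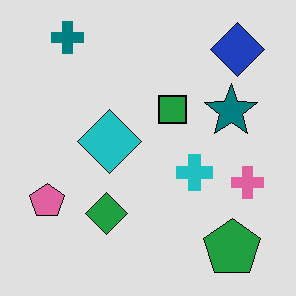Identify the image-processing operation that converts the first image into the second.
The transformation is: posterized to a reduced palette.

Each flat color has snapped to a coarser quantized level — most visibly, the near-white background has dropped to a flat grey.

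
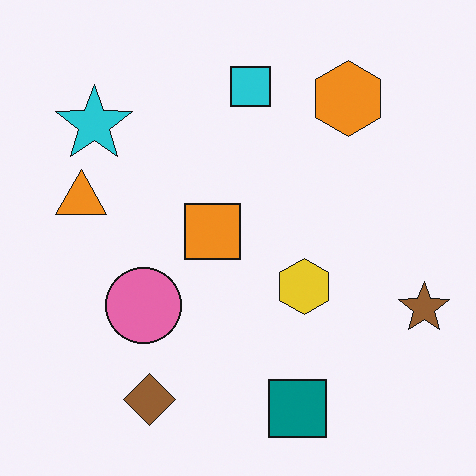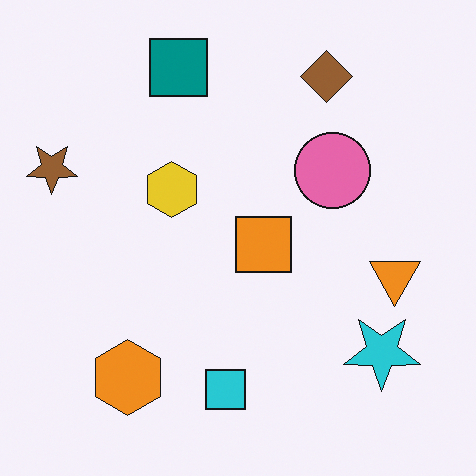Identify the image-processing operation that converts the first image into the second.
The second image is the first rotated 180°.

The brown star sits in the right of the first image and the left of the second — consistent with a whole-image 180° rotation.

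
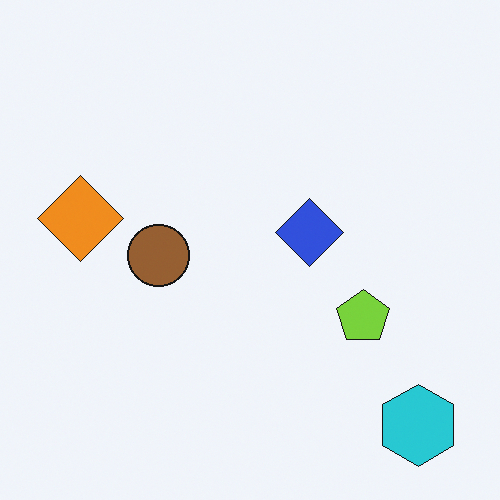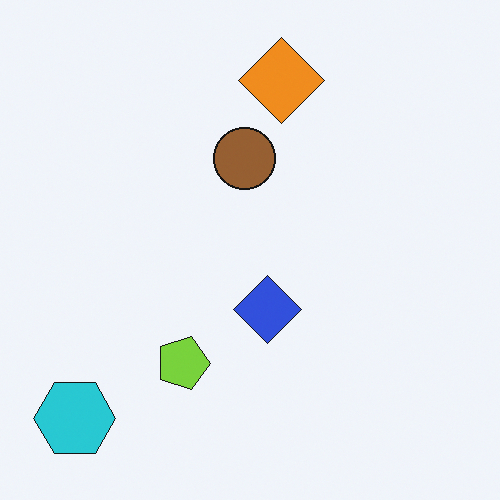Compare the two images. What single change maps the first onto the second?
It was rotated 90° clockwise.

The cyan hexagon sits in the bottom-right of the first image and the bottom-left of the second — consistent with a whole-image 90° clockwise rotation.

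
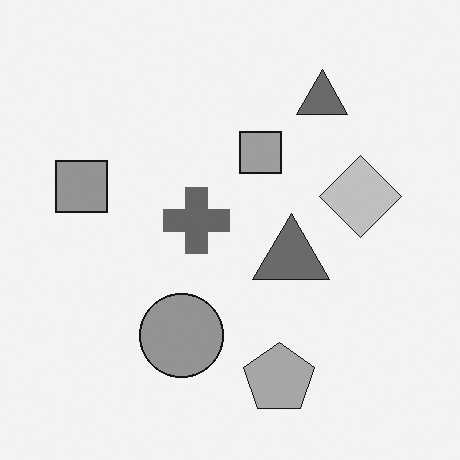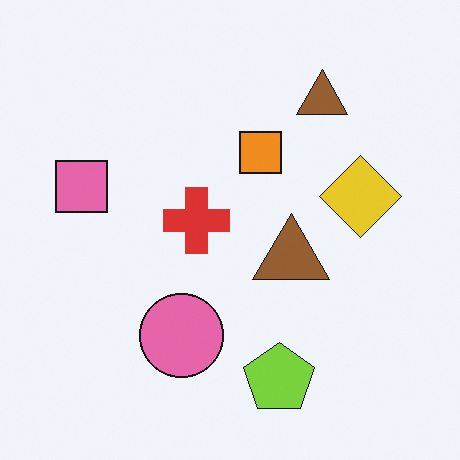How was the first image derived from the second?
The first image is the second converted to grayscale.

All color is removed — every shape is now a shade of grey.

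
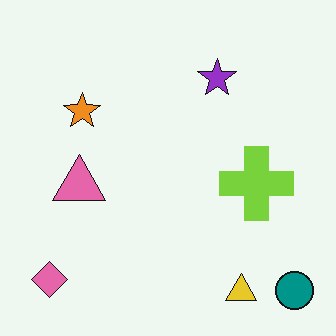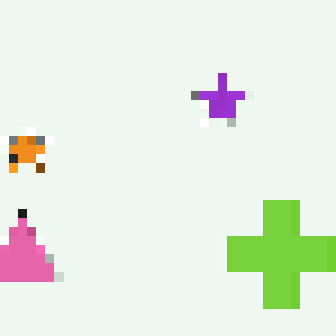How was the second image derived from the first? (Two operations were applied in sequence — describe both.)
Cropped to a modestly smaller region and rescaled, then coarsely pixelated.

The visible shapes are larger and the field of view is narrower; shapes near the original edges may be partly or wholly outside the frame — a crop-and-rescale. Shapes are reduced to large square blocks; fine edges and outlines are lost — a downscale-then-upscale (mosaic) effect.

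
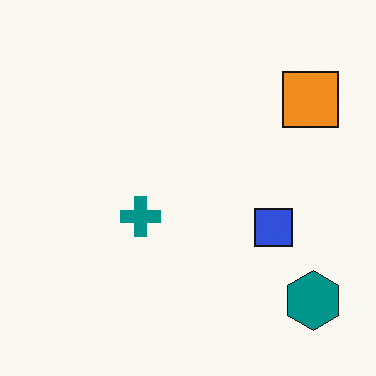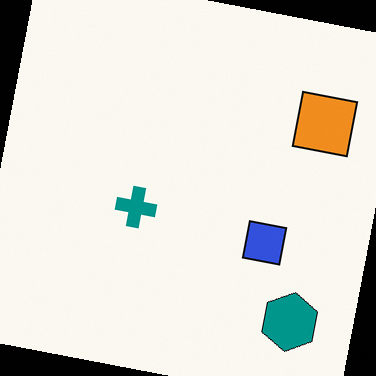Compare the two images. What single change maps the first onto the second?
This is the original image rotated clockwise by a small amount.

Every shape is tilted by the same angle and the image corners show triangular fill wedges — a whole-image rotation by a non-right angle.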